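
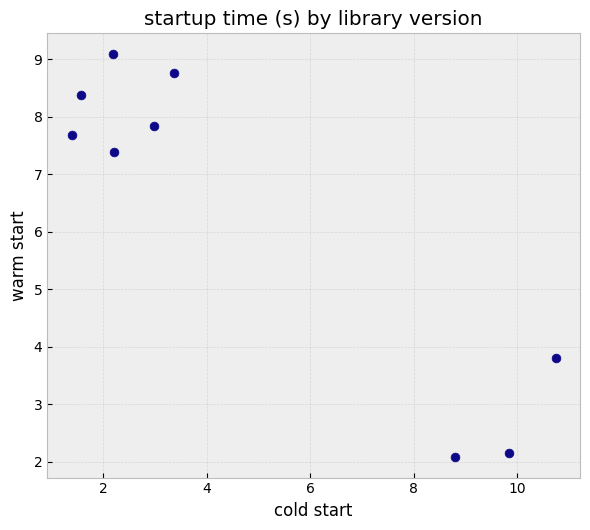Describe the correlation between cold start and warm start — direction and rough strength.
Points are negatively correlated; strong (|r| ≈ 0.9).

negative, strong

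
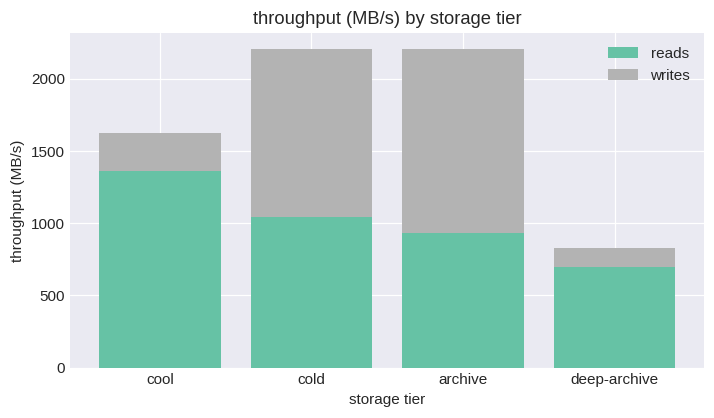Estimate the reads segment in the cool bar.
reads top ≈ 1400, bottom ≈ 0; segment ≈ 1400.

≈ 1400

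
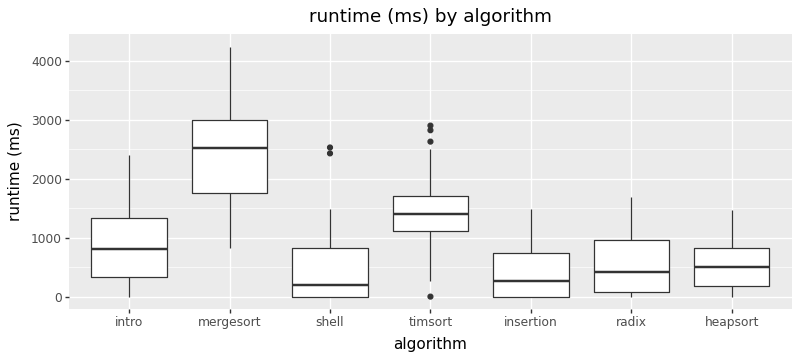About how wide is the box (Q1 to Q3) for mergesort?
≈ 1200

Q3 ≈ 3000, Q1 ≈ 1800; IQR ≈ 1200.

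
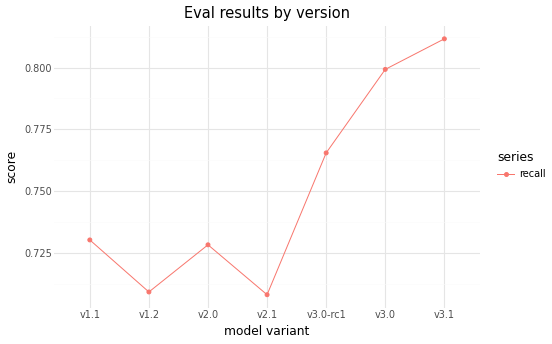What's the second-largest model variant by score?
Top 3: v3.1 ≈ 0.81, v3.0 ≈ 0.80, v3.0-rc1 ≈ 0.77.

v3.0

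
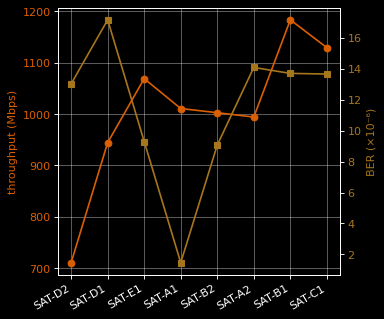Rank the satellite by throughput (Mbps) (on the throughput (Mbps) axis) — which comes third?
Top 4 (on the throughput (Mbps) axis): SAT-B1 ≈ 1200, SAT-C1 ≈ 1150, SAT-E1 ≈ 1050, SAT-A1 ≈ 1000.

SAT-E1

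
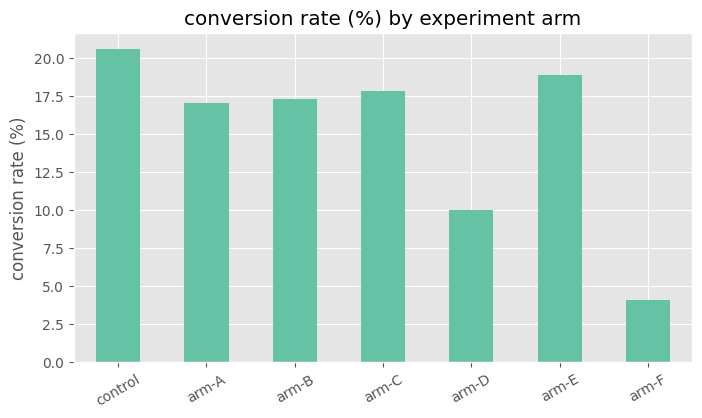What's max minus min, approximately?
Max control ≈ 20, min arm-F ≈ 4; range ≈ 16.

≈ 16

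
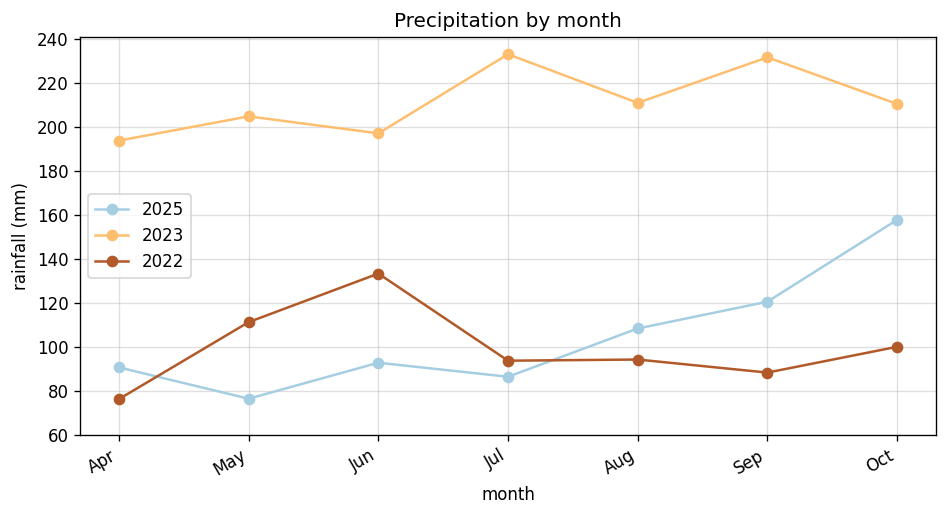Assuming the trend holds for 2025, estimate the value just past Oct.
≈ 190

Last three: 100, 120, 160 → slope ≈ 30/step → next ≈ 190.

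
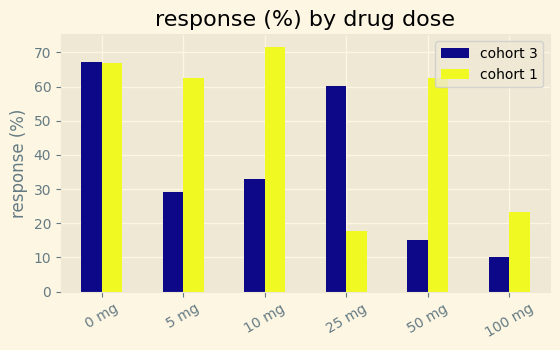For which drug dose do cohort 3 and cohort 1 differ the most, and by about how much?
50 mg, ≈ 50 %

50 mg: cohort 3 ≈ 10, cohort 1 ≈ 60 → gap ≈ 50. Next-largest (25 mg) is only ≈ 40.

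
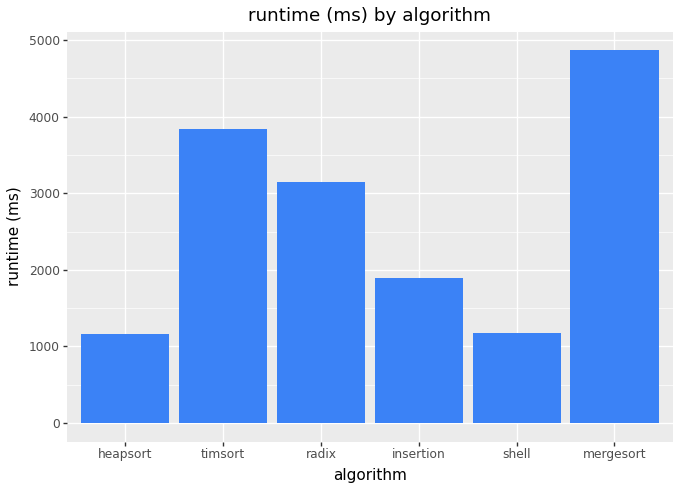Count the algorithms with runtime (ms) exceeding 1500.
4

Above 1500: timsort, radix, insertion, mergesort.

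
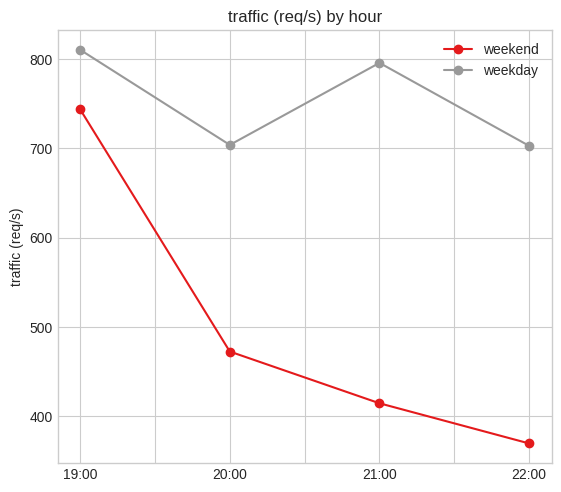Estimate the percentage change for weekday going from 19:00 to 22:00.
≈ -12.5%

19:00 ≈ 800, 22:00 ≈ 700; (700 − 800) / 800 ≈ -12.5%.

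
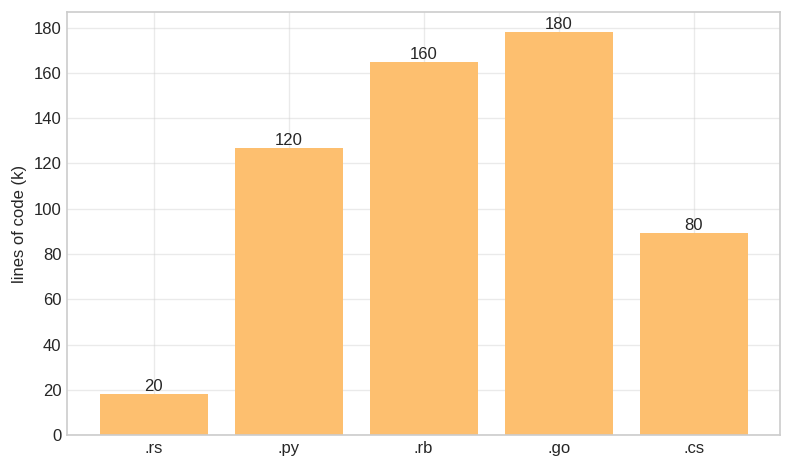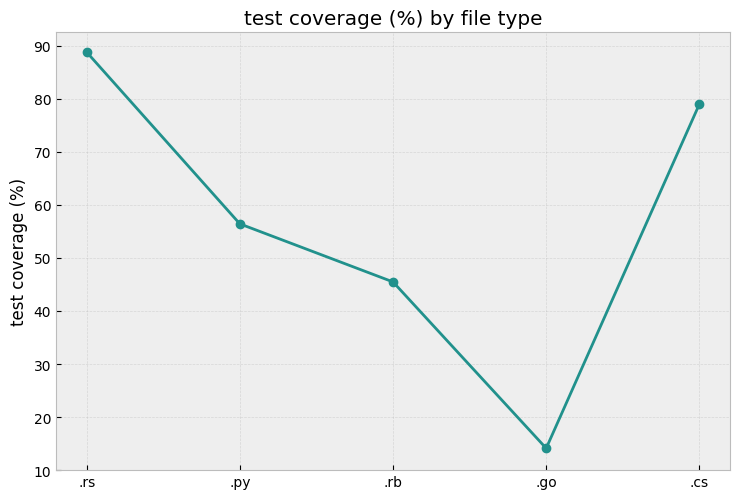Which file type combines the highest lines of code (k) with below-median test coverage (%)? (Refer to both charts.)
.go

Chart 2 median test coverage (%) ≈ 60; below-median file types: .rb, .go. Among those, .go has the highest lines of code (k) (≈ 180).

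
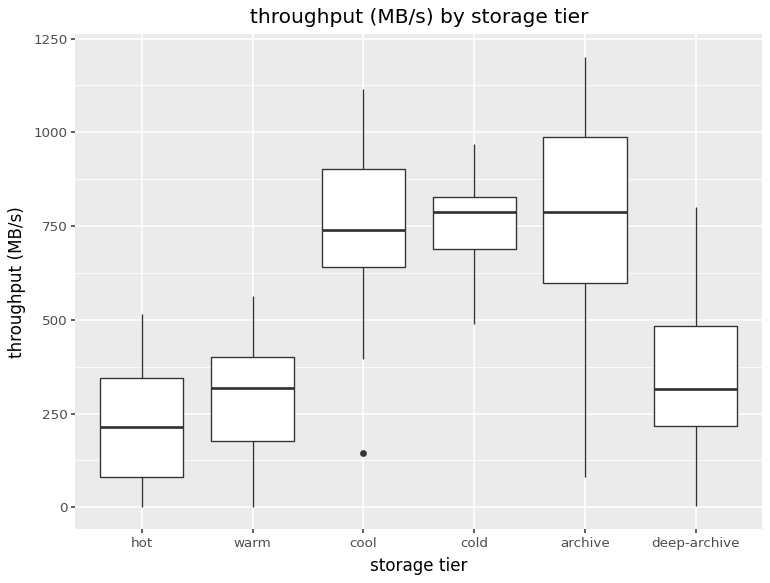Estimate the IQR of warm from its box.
Q3 ≈ 400, Q1 ≈ 200; IQR ≈ 200.

≈ 200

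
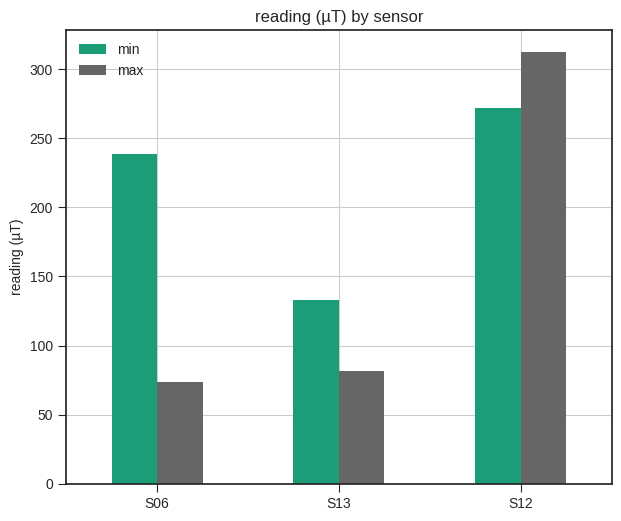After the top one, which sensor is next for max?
S13

Top 3 for max: S12 ≈ 300, S13 ≈ 100, S06 ≈ 50.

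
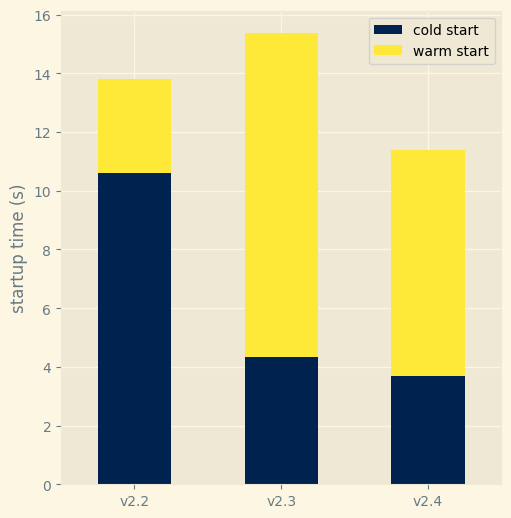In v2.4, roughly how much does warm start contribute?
≈ 8

warm start top ≈ 12, bottom ≈ 4; segment ≈ 8.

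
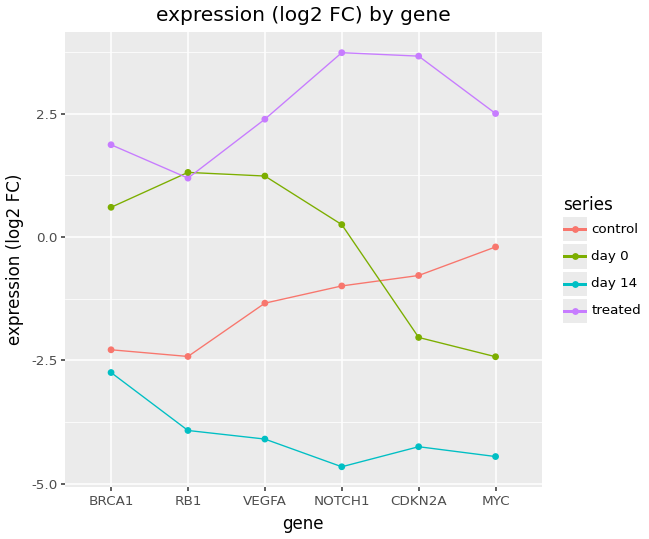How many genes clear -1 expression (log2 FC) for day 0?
Above -1: BRCA1, RB1, VEGFA, NOTCH1.

4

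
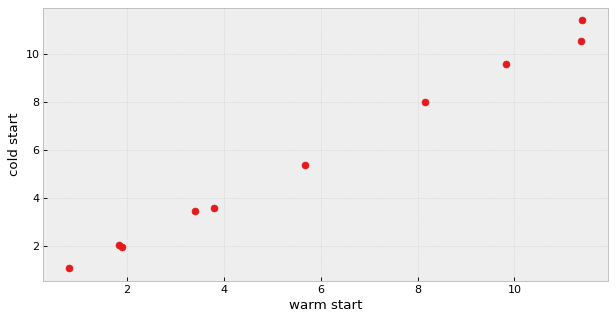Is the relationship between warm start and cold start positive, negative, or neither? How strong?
Points are positively correlated; strong (|r| ≈ 1.0).

positive, strong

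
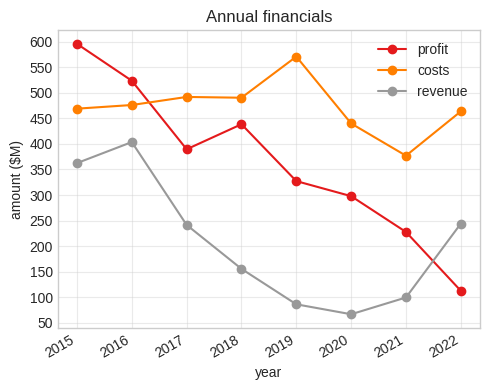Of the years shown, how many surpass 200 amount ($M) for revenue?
Above 200: 2015, 2016, 2017, 2022.

4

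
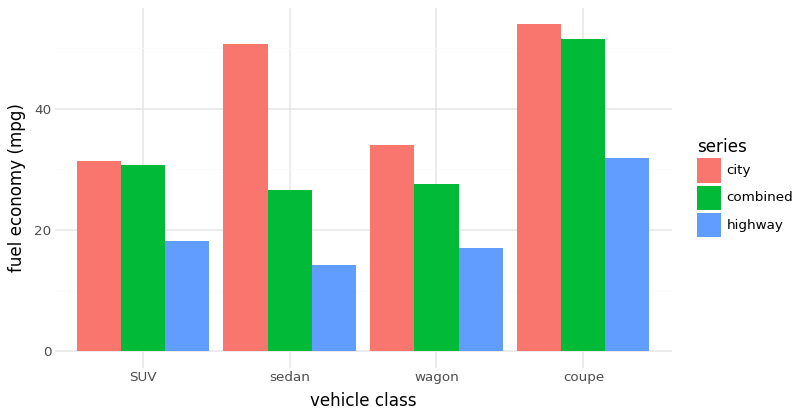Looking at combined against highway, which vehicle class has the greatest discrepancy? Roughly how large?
coupe, ≈ 20 mpg

coupe: combined ≈ 50, highway ≈ 30 → gap ≈ 20. Next-largest (SUV) is only ≈ 10.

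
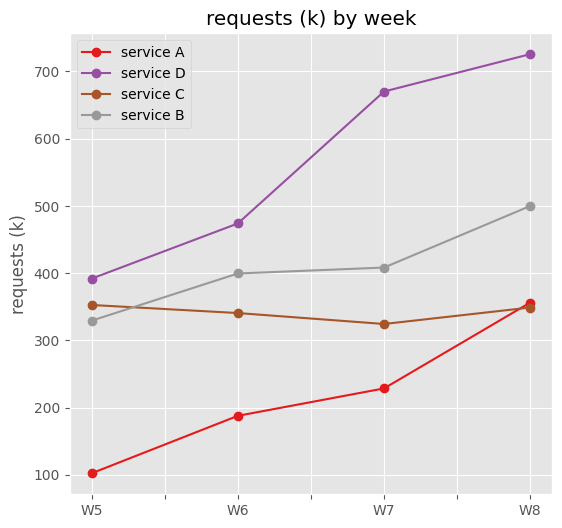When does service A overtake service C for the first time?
W7: service A ≈ 200 vs service C ≈ 300 (not yet); W8: service A ≈ 400 vs service C ≈ 300 (first crossover).

W8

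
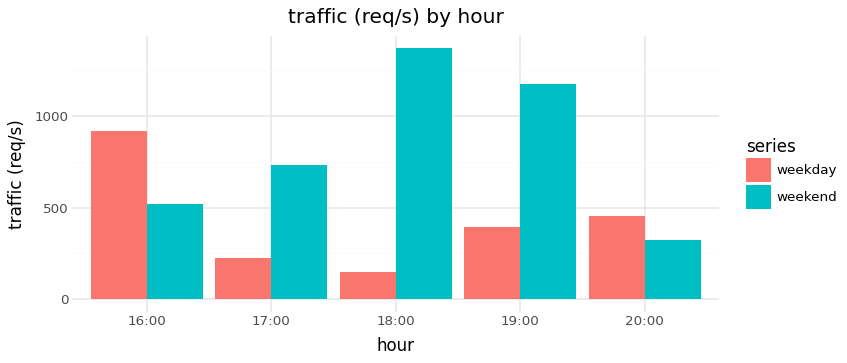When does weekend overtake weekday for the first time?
16:00: weekend ≈ 600 vs weekday ≈ 1000 (not yet); 17:00: weekend ≈ 800 vs weekday ≈ 200 (first crossover).

17:00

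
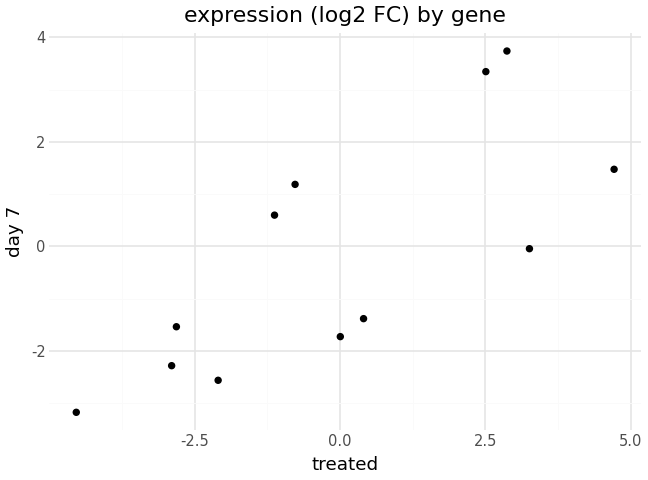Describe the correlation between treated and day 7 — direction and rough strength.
positive, strong

Points are positively correlated; strong (|r| ≈ 0.8).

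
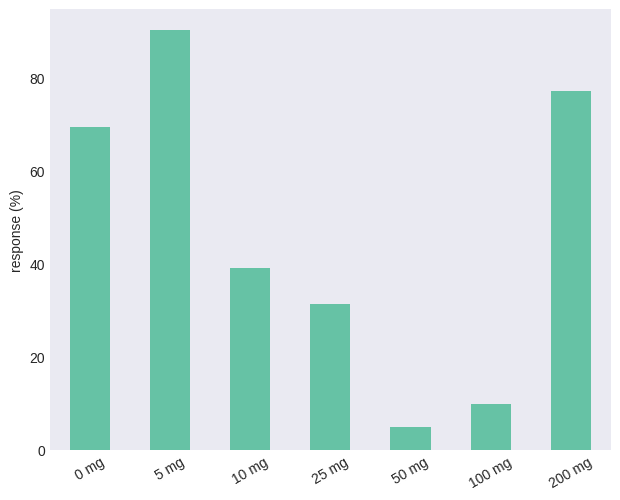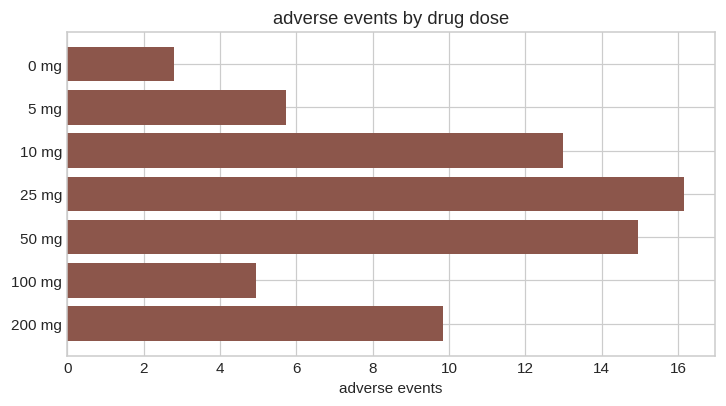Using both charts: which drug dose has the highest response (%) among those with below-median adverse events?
5 mg

Chart 2 median adverse events ≈ 10; below-median drug doses: 0 mg, 5 mg, 100 mg. Among those, 5 mg has the highest response (%) (≈ 90).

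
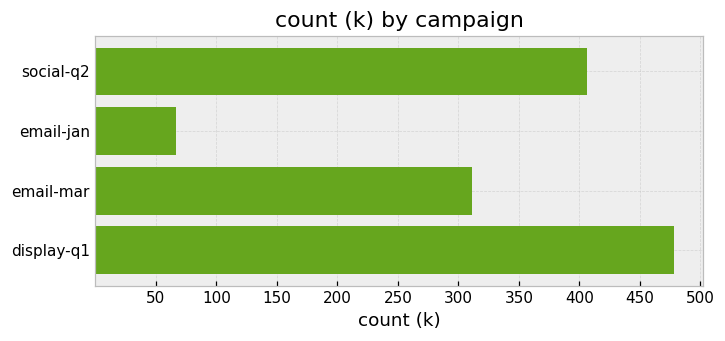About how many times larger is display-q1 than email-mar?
≈ 1.67×

display-q1 ≈ 500, email-mar ≈ 300; 500/300 ≈ 1.67.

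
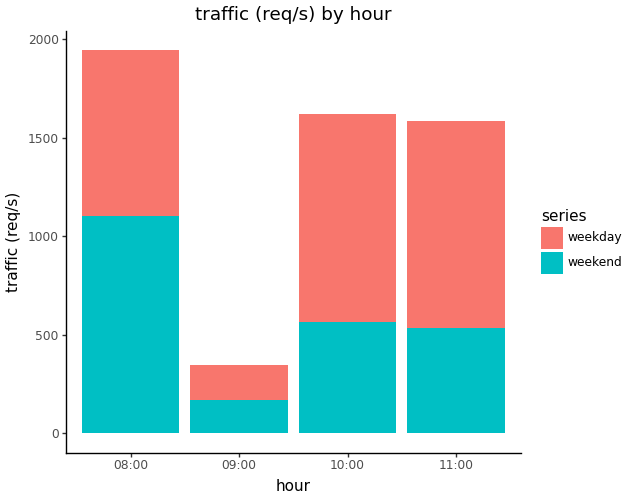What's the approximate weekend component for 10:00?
≈ 600

weekend top ≈ 600, bottom ≈ 0; segment ≈ 600.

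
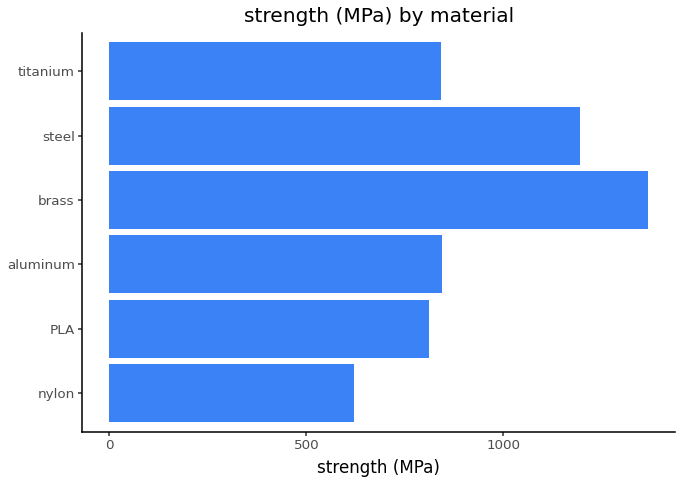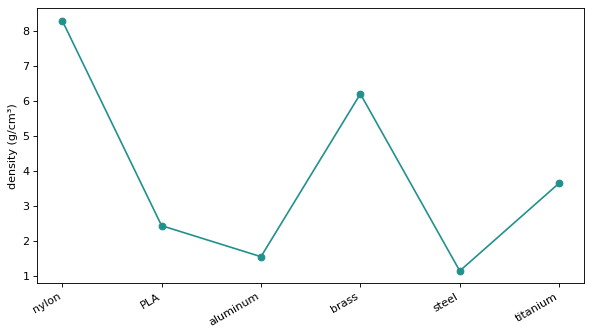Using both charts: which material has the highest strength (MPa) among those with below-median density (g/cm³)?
Chart 2 median density (g/cm³) ≈ 3; below-median materials: PLA, aluminum, steel. Among those, steel has the highest strength (MPa) (≈ 1200).

steel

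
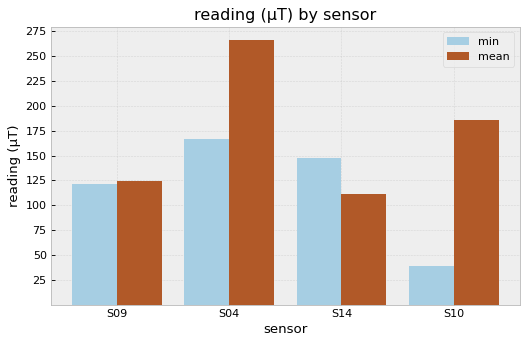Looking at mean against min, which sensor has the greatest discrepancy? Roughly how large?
S10: mean ≈ 175, min ≈ 50 → gap ≈ 125. Next-largest (S04) is only ≈ 100.

S10, ≈ 125 µT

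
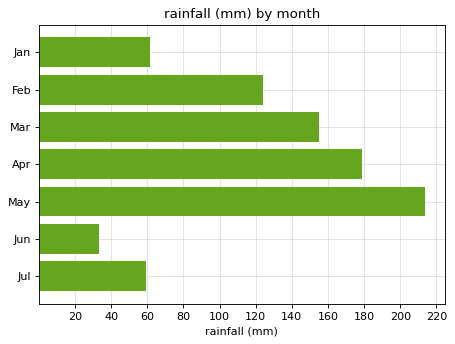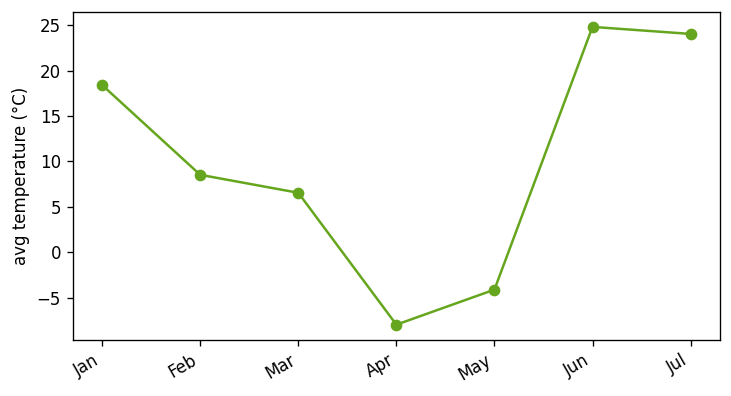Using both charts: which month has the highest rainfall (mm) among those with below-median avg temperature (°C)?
May

Chart 2 median avg temperature (°C) ≈ 10; below-median months: Mar, Apr, May. Among those, May has the highest rainfall (mm) (≈ 220).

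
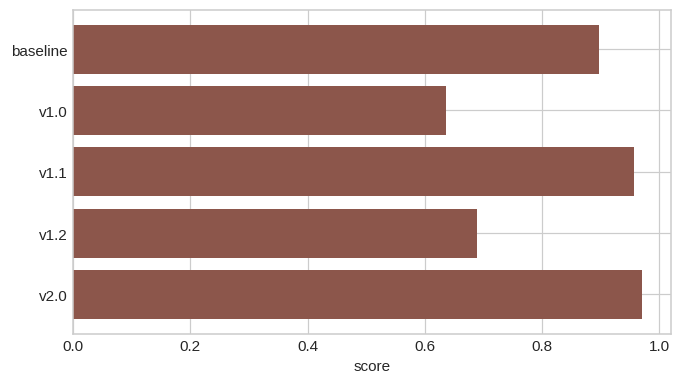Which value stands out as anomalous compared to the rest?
v1.0 ≈ 0.6; the rest sit between ≈ 0.7 and ≈ 1.0.

v1.0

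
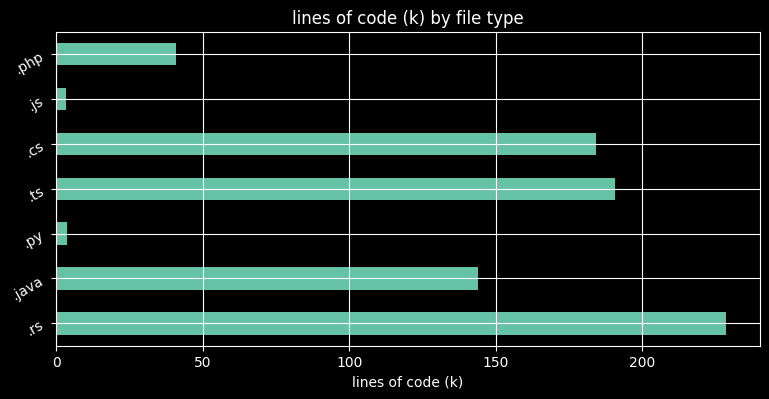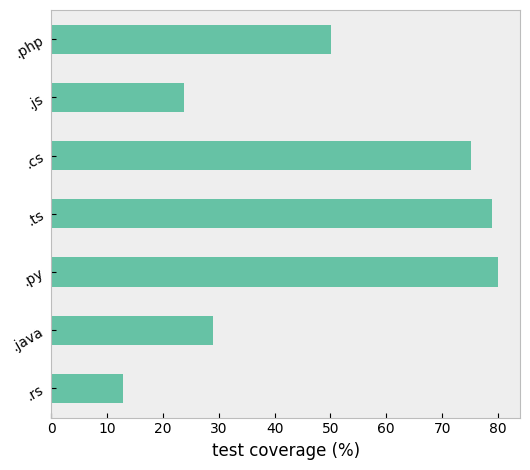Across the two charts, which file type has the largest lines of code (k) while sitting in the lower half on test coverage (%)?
Chart 2 median test coverage (%) ≈ 50; below-median file types: .rs, .java, .js. Among those, .rs has the highest lines of code (k) (≈ 225).

.rs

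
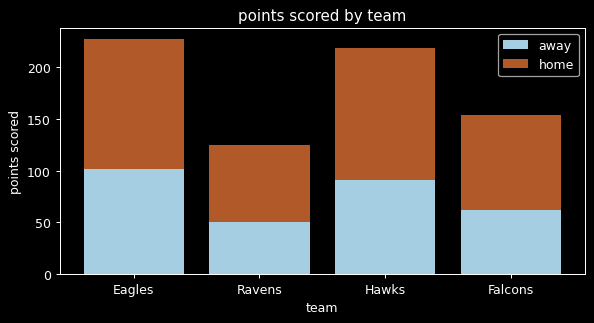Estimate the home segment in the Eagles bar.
≈ 120

home top ≈ 220, bottom ≈ 100; segment ≈ 120.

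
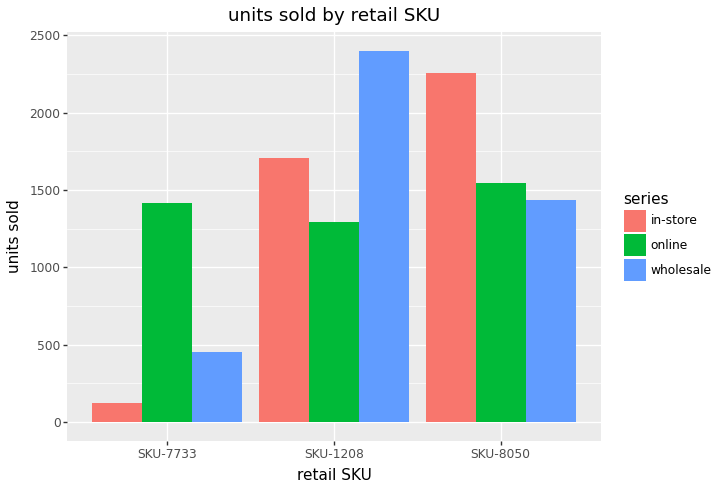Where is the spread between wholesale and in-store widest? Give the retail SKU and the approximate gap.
SKU-8050: wholesale ≈ 1400, in-store ≈ 2200 → gap ≈ 800. Next-largest (SKU-1208) is only ≈ 600.

SKU-8050, ≈ 800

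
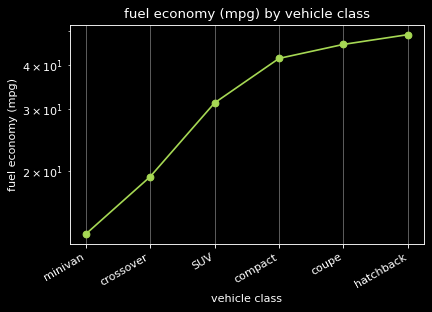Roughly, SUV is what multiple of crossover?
SUV ≈ 30, crossover ≈ 20; 30/20 ≈ 1.5.

≈ 1.5×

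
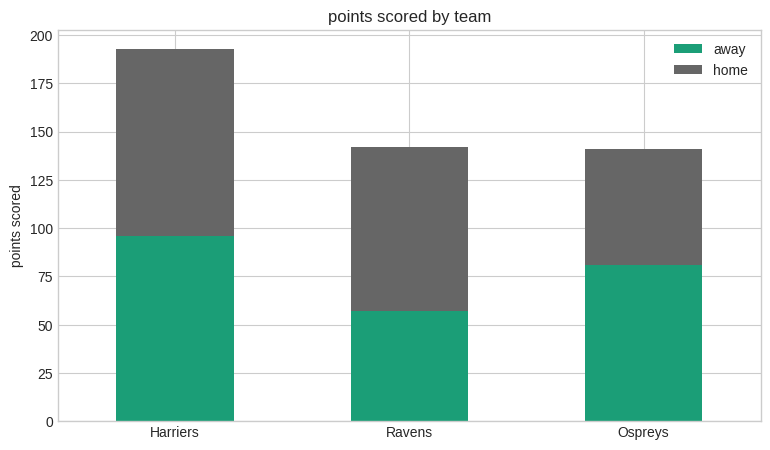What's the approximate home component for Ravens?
≈ 80

home top ≈ 140, bottom ≈ 60; segment ≈ 80.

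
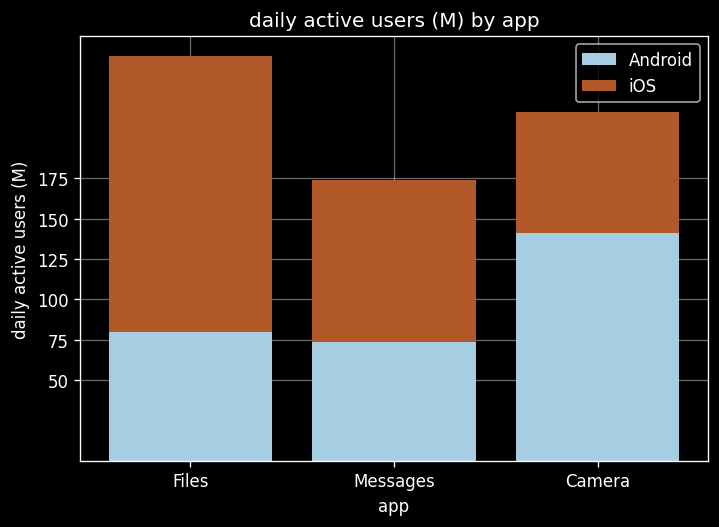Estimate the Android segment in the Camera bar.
Android top ≈ 150, bottom ≈ 0; segment ≈ 150.

≈ 150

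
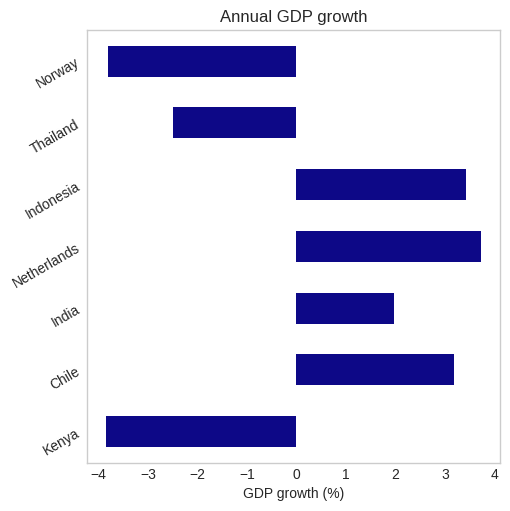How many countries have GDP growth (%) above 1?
Above 1: Chile, India, Netherlands, Indonesia.

4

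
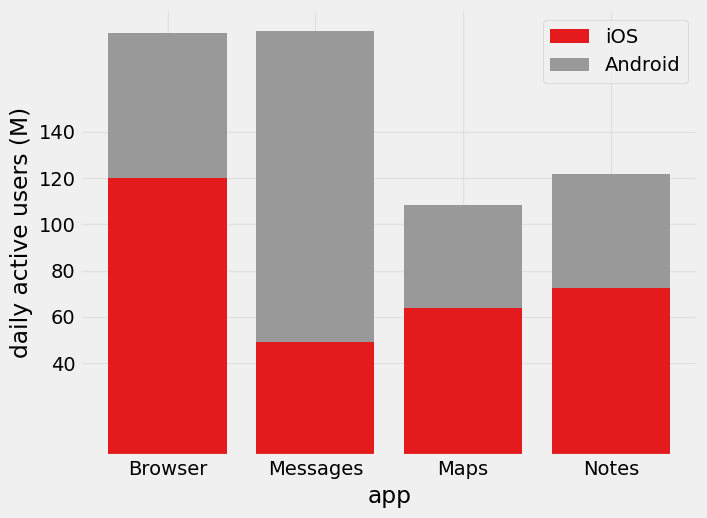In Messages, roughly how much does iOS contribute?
≈ 40

iOS top ≈ 40, bottom ≈ 0; segment ≈ 40.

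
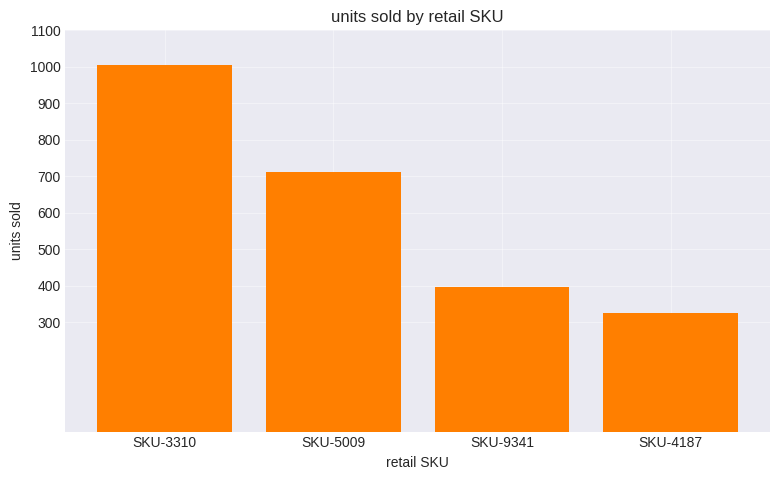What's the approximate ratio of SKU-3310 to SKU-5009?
SKU-3310 ≈ 1000, SKU-5009 ≈ 700; 1000/700 ≈ 1.43.

≈ 1.43×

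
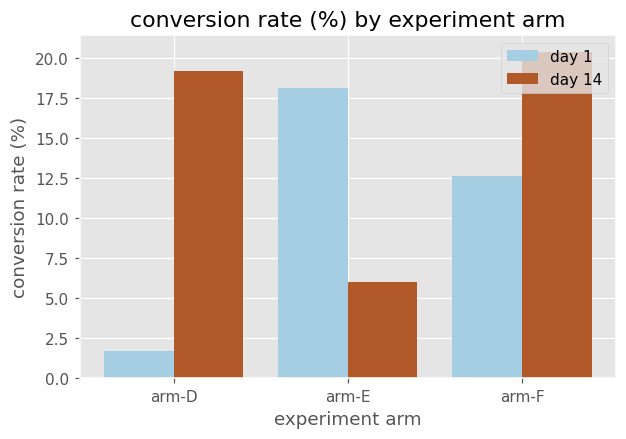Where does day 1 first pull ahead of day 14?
arm-D: day 1 ≈ 2 vs day 14 ≈ 20 (not yet); arm-E: day 1 ≈ 18 vs day 14 ≈ 6 (first crossover).

arm-E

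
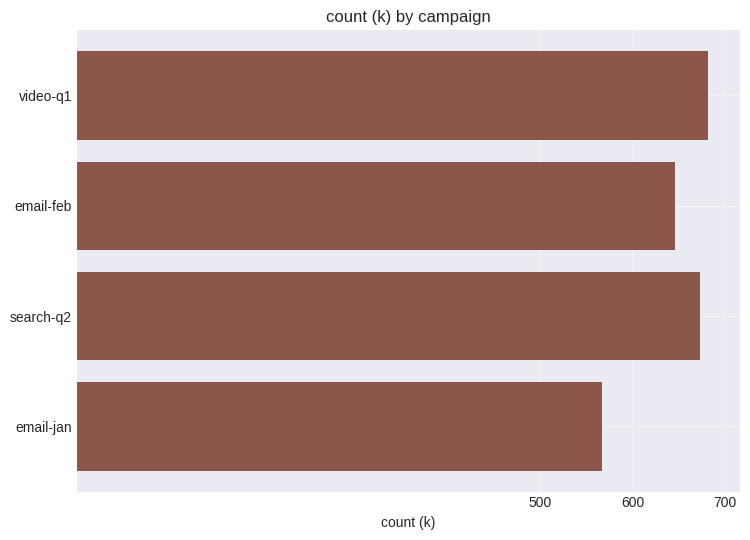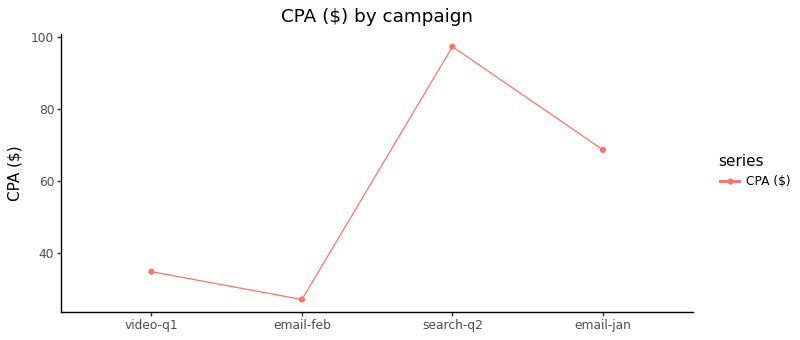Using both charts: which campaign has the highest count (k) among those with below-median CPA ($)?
Chart 2 median CPA ($) ≈ 50; below-median campaigns: video-q1, email-feb. Among those, video-q1 has the highest count (k) (≈ 700).

video-q1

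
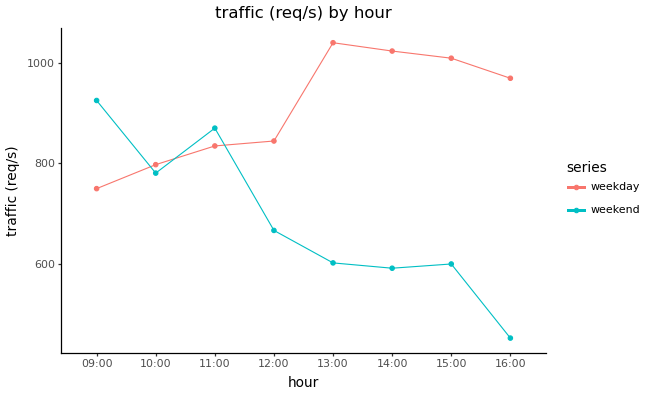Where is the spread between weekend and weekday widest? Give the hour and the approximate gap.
16:00: weekend ≈ 450, weekday ≈ 950 → gap ≈ 500. Next-largest (13:00) is only ≈ 450.

16:00, ≈ 500 req/s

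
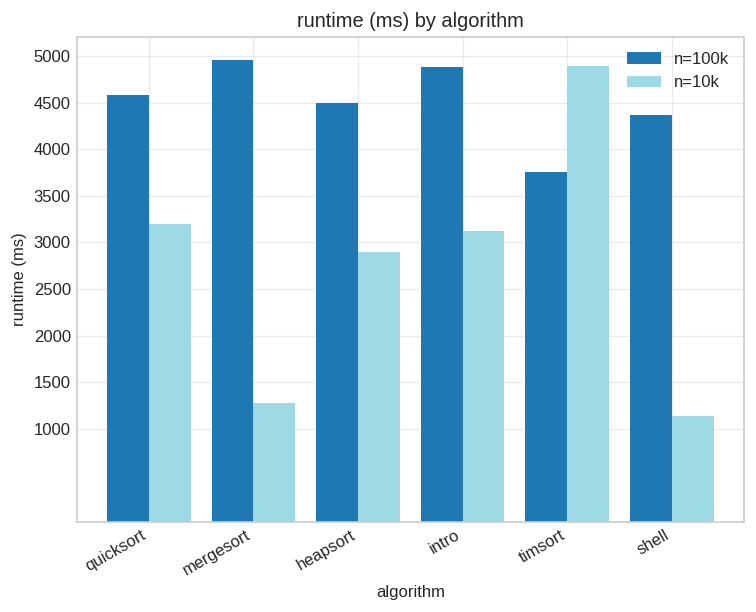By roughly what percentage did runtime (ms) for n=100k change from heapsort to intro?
≈ +11.1%

heapsort ≈ 4500, intro ≈ 5000; (5000 − 4500) / 4500 ≈ +11.1%.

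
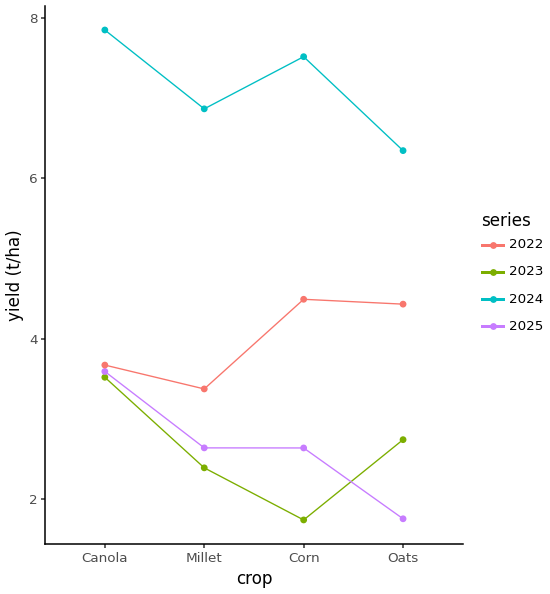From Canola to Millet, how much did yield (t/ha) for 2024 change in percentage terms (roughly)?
Canola ≈ 8, Millet ≈ 7; (7 − 8) / 8 ≈ -12.5%.

≈ -12.5%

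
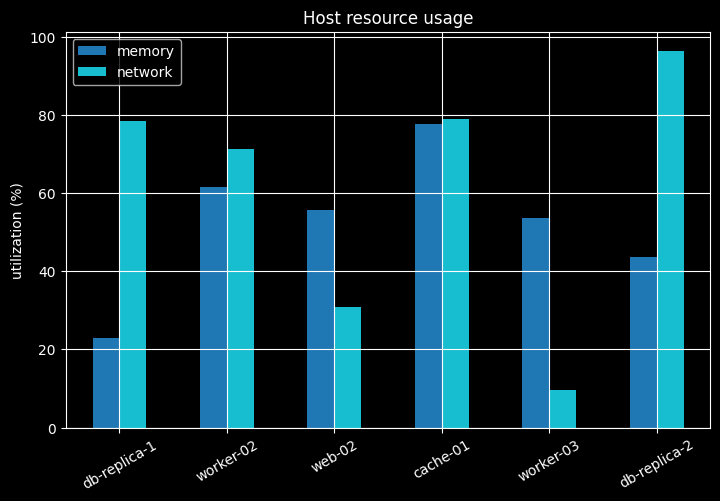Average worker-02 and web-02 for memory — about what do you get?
(60 + 60) / 2 ≈ 60.

≈ 60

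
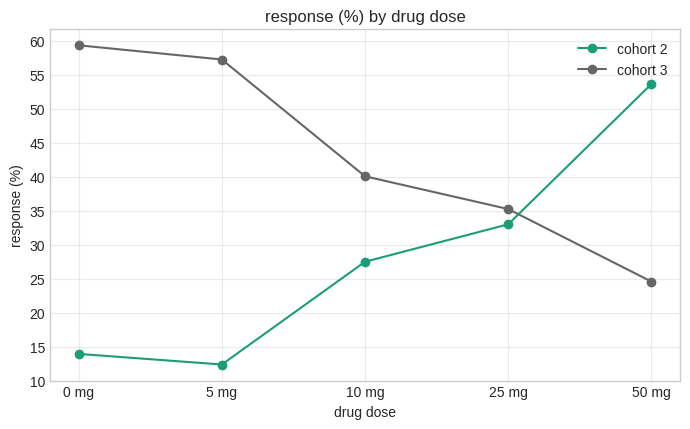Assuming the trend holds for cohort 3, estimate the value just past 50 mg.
≈ 17.5

Last three: 40, 35, 25 → slope ≈ -7.5/step → next ≈ 17.5.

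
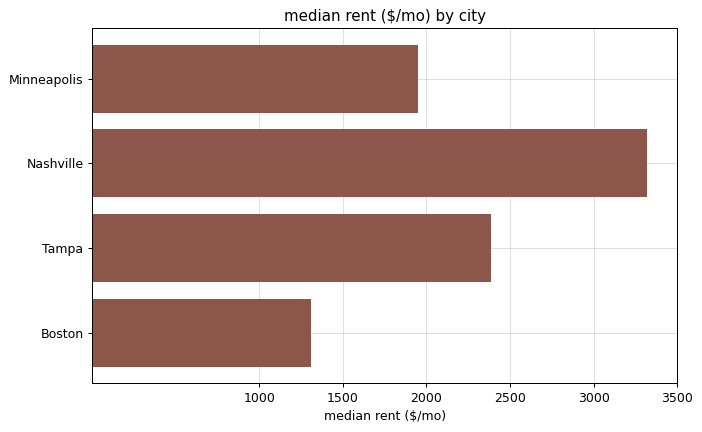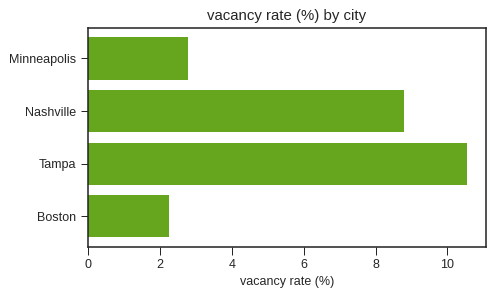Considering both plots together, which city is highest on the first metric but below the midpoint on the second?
Minneapolis

Chart 2 median vacancy rate (%) ≈ 6; below-median cities: Minneapolis, Boston. Among those, Minneapolis has the highest median rent ($/mo) (≈ 2000).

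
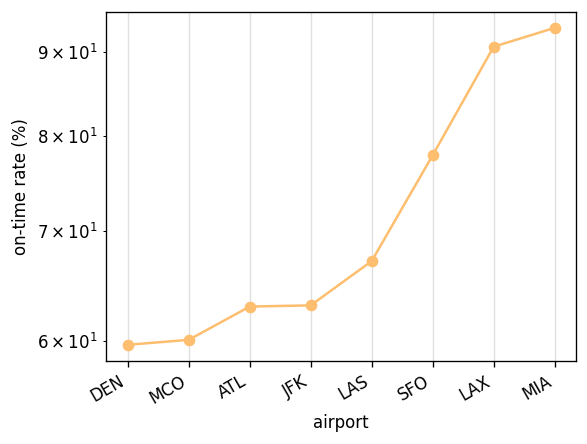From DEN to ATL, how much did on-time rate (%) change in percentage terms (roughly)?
≈ +8.3%

DEN ≈ 60, ATL ≈ 65; (65 − 60) / 60 ≈ +8.3%.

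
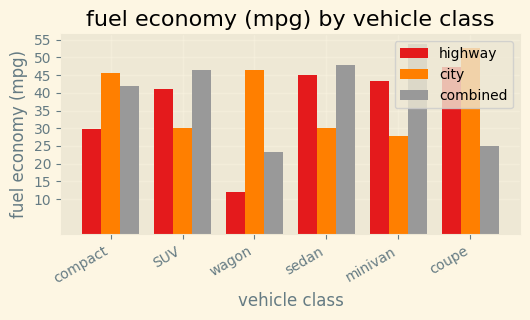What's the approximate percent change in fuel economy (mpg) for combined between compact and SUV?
compact ≈ 40, SUV ≈ 45; (45 − 40) / 40 ≈ +12.5%.

≈ +12.5%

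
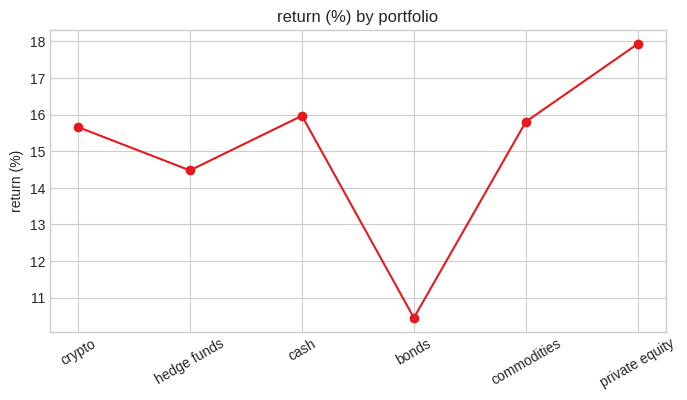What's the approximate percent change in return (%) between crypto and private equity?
crypto ≈ 16, private equity ≈ 18; (18 − 16) / 16 ≈ +12.5%.

≈ +12.5%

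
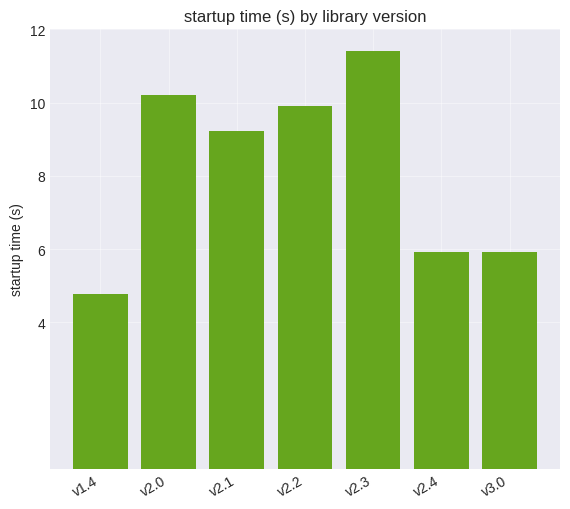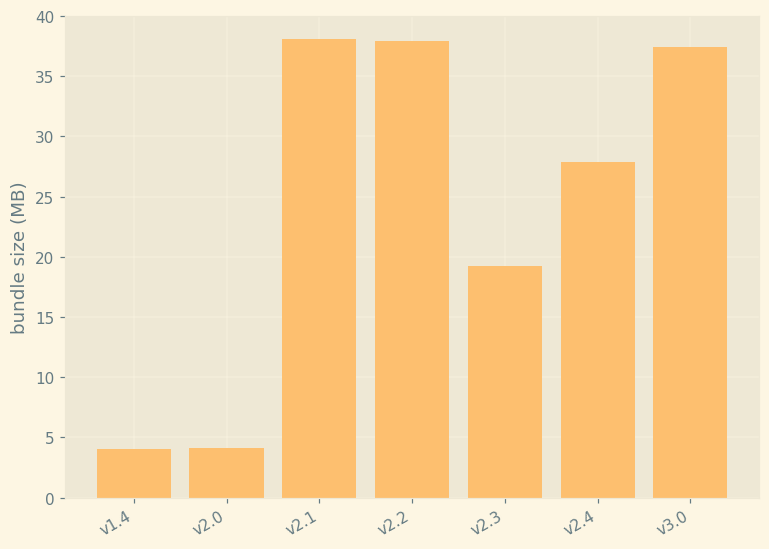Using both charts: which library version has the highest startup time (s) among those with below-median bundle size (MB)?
Chart 2 median bundle size (MB) ≈ 30; below-median library versions: v1.4, v2.0, v2.3. Among those, v2.3 has the highest startup time (s) (≈ 12).

v2.3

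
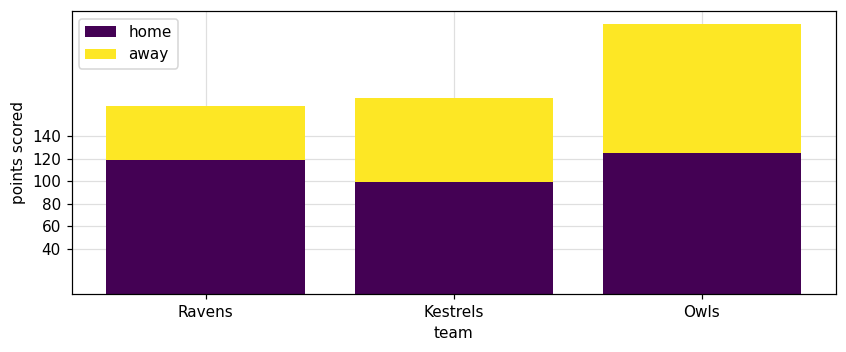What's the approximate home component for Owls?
home top ≈ 120, bottom ≈ 0; segment ≈ 120.

≈ 120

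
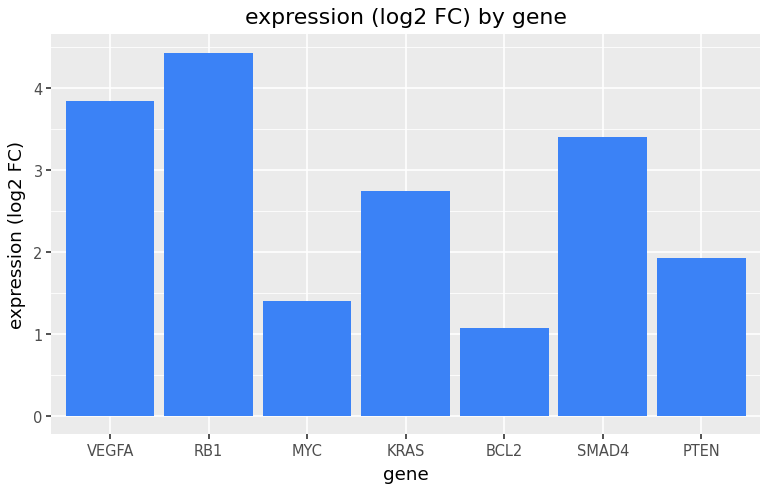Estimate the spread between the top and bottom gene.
Max RB1 ≈ 4.5, min BCL2 ≈ 1.0; range ≈ 3.5.

≈ 3.5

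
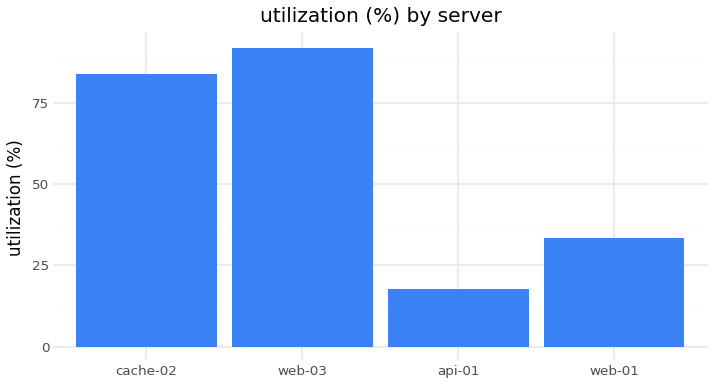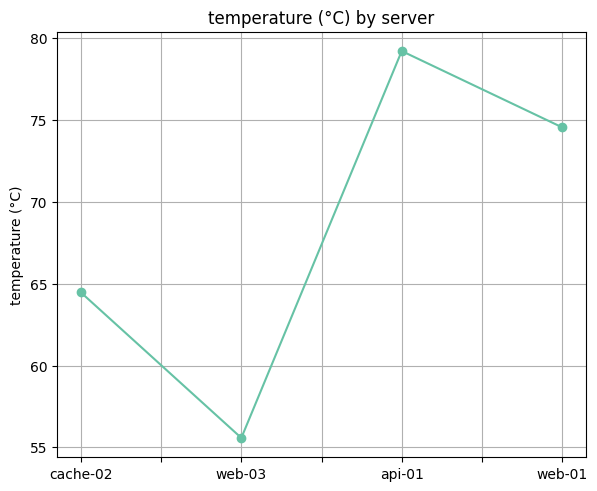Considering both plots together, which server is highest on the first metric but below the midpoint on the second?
web-03

Chart 2 median temperature (°C) ≈ 70; below-median servers: cache-02, web-03. Among those, web-03 has the highest utilization (%) (≈ 90).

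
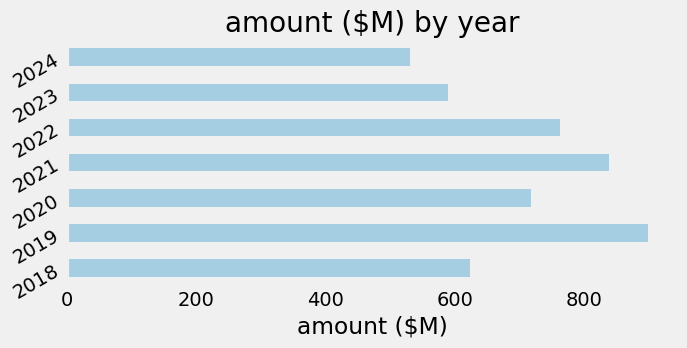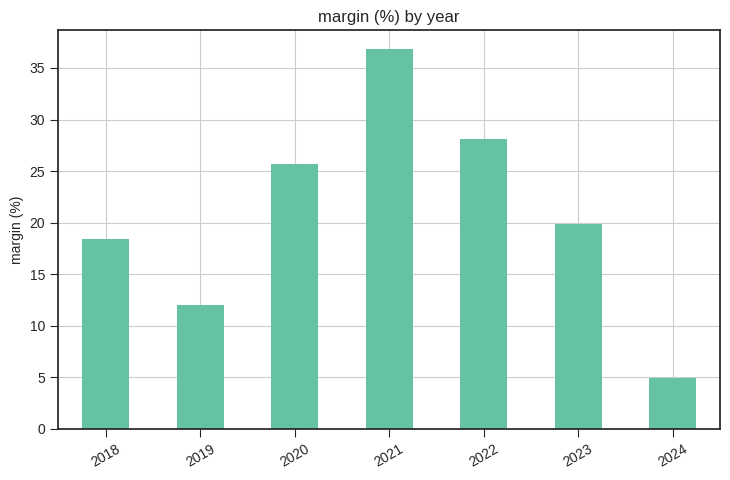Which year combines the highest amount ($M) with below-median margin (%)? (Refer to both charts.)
2019

Chart 2 median margin (%) ≈ 20; below-median years: 2018, 2019, 2024. Among those, 2019 has the highest amount ($M) (≈ 900).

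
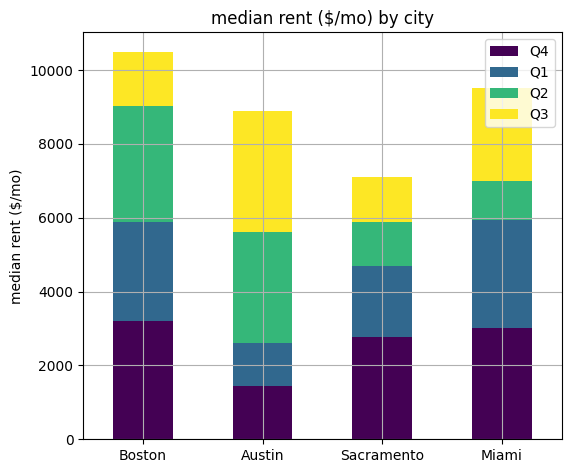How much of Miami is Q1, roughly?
≈ 3000

Q1 top ≈ 6000, bottom ≈ 3000; segment ≈ 3000.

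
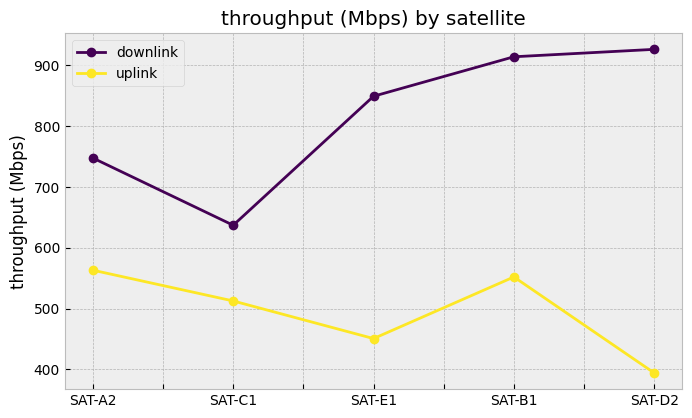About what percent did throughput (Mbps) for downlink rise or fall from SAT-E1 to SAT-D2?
≈ +11.8%

SAT-E1 ≈ 850, SAT-D2 ≈ 950; (950 − 850) / 850 ≈ +11.8%.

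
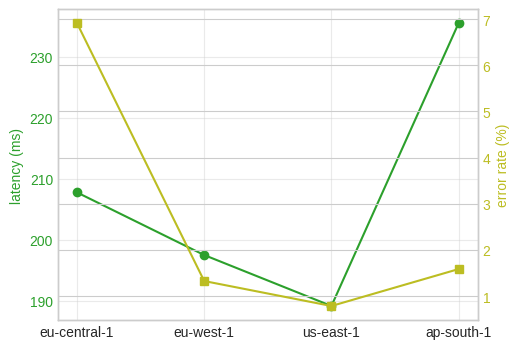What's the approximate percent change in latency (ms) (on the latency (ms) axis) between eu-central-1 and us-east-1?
≈ -9.5%

eu-central-1 ≈ 210, us-east-1 ≈ 190; (190 − 210) / 210 ≈ -9.5%.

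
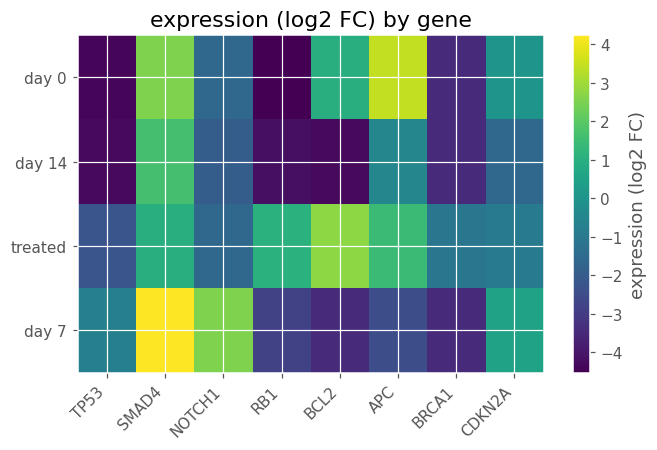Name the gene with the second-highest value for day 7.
NOTCH1

Top 3 for day 7: SMAD4 ≈ 4, NOTCH1 ≈ 3, CDKN2A ≈ 1.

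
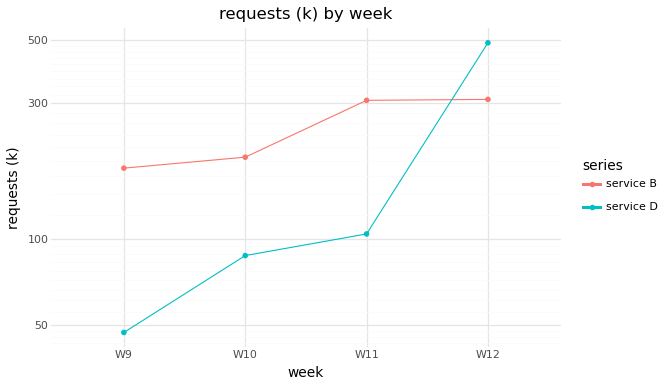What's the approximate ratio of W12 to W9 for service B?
≈ 1.5×

W12 ≈ 300, W9 ≈ 200; 300/200 ≈ 1.5.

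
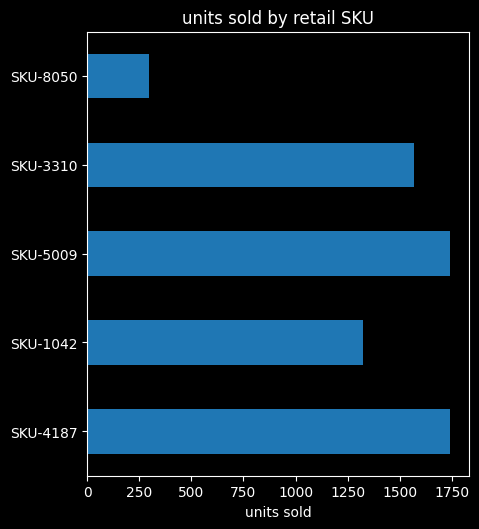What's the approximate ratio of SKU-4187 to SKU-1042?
SKU-4187 ≈ 1800, SKU-1042 ≈ 1400; 1800/1400 ≈ 1.29.

≈ 1.29×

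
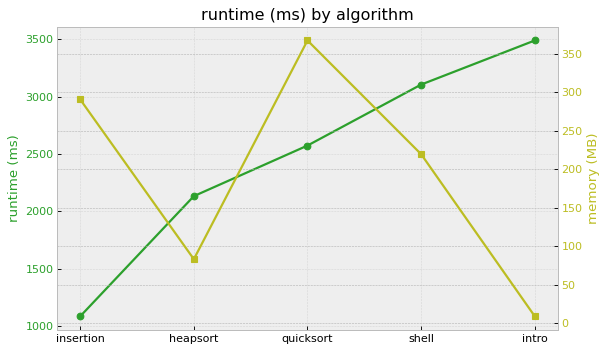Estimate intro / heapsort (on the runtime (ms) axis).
intro ≈ 3500, heapsort ≈ 2000; 3500/2000 ≈ 1.75.

≈ 1.75×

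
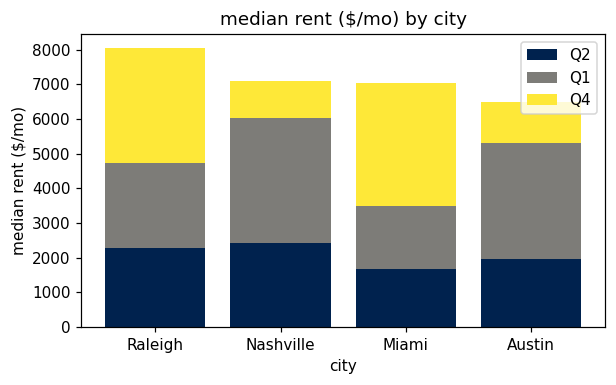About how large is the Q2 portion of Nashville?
≈ 2000

Q2 top ≈ 2000, bottom ≈ 0; segment ≈ 2000.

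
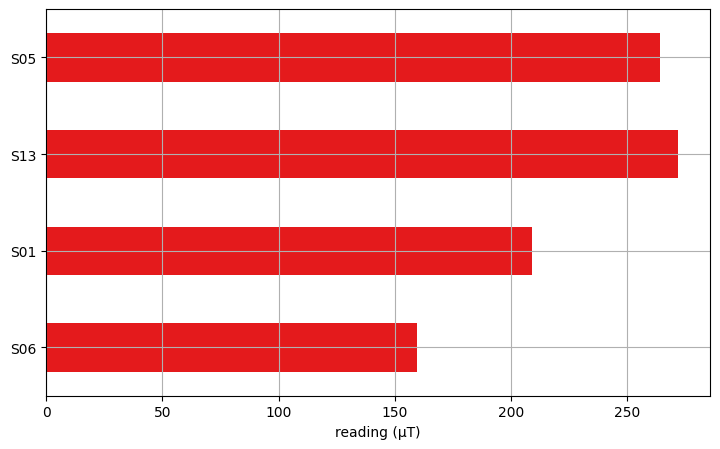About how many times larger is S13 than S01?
≈ 1.38×

S13 ≈ 275, S01 ≈ 200; 275/200 ≈ 1.38.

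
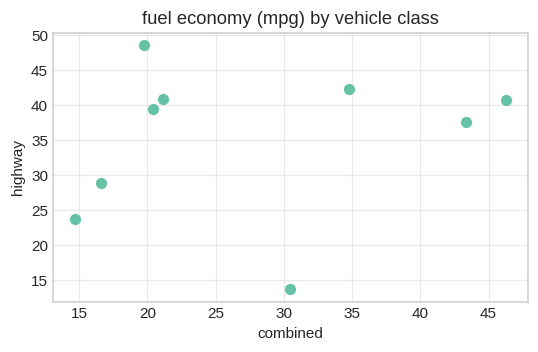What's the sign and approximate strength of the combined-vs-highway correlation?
no clear correlation

Points are roughly uncorrelated; weak (|r| ≈ 0.2).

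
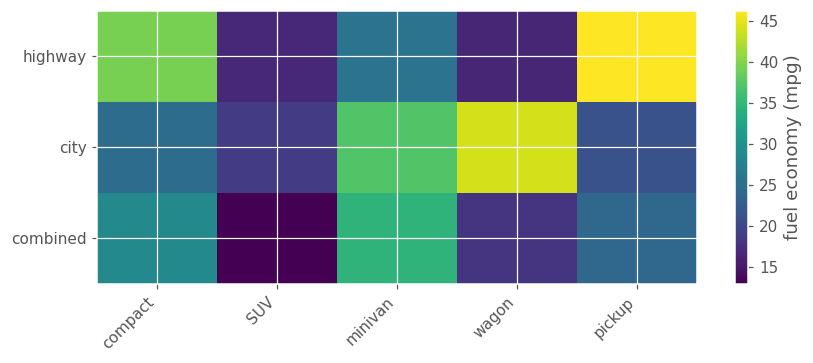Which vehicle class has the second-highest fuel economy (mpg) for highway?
compact

Top 3 for highway: pickup ≈ 45, compact ≈ 40, minivan ≈ 25.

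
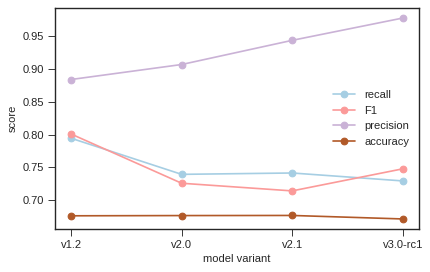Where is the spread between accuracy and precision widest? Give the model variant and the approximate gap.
v3.0-rc1, ≈ 0.35

v3.0-rc1: accuracy ≈ 0.65, precision ≈ 1.00 → gap ≈ 0.35. Next-largest (v2.1) is only ≈ 0.25.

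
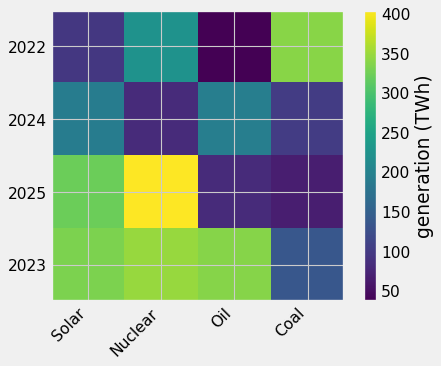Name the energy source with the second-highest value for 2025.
Top 3 for 2025: Nuclear ≈ 400, Solar ≈ 300, Oil ≈ 100.

Solar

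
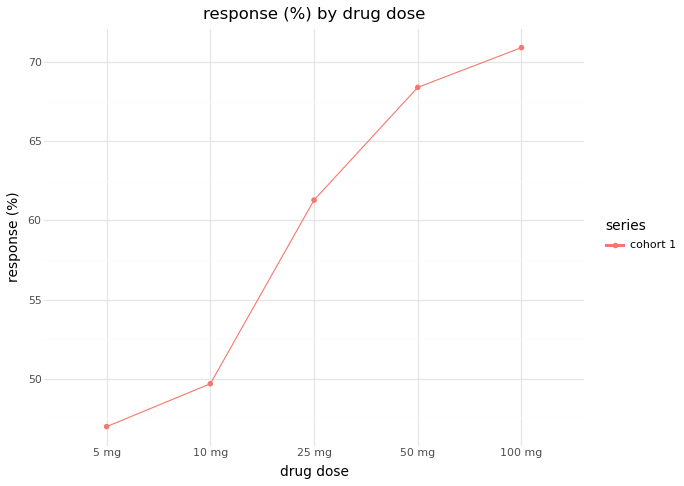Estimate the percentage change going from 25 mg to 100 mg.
25 mg ≈ 62, 100 mg ≈ 70; (70 − 62) / 62 ≈ +12.9%.

≈ +12.9%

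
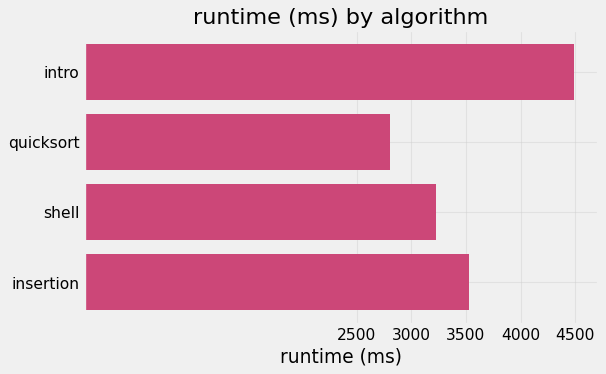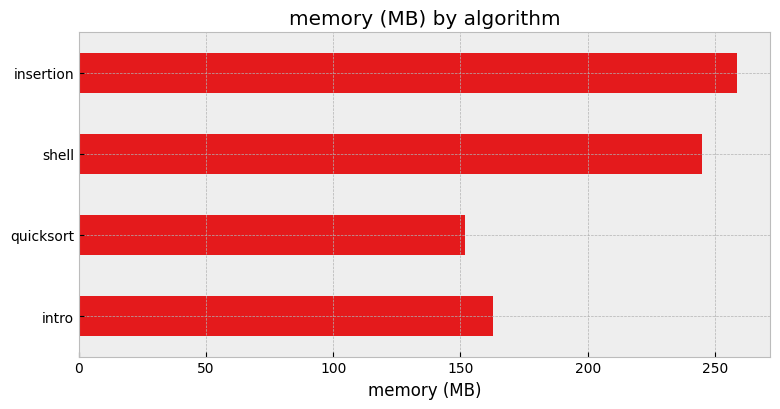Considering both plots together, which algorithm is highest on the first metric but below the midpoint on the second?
intro

Chart 2 median memory (MB) ≈ 200; below-median algorithms: intro, quicksort. Among those, intro has the highest runtime (ms) (≈ 4500).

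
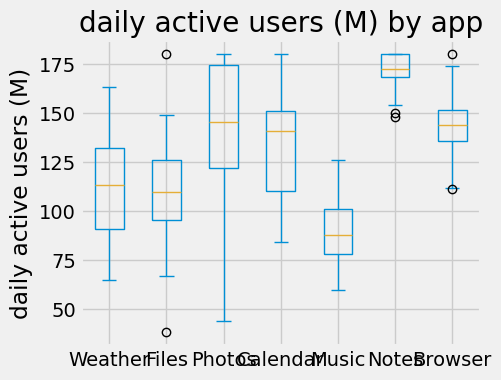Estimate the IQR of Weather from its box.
Q3 ≈ 130, Q1 ≈ 90; IQR ≈ 40.

≈ 40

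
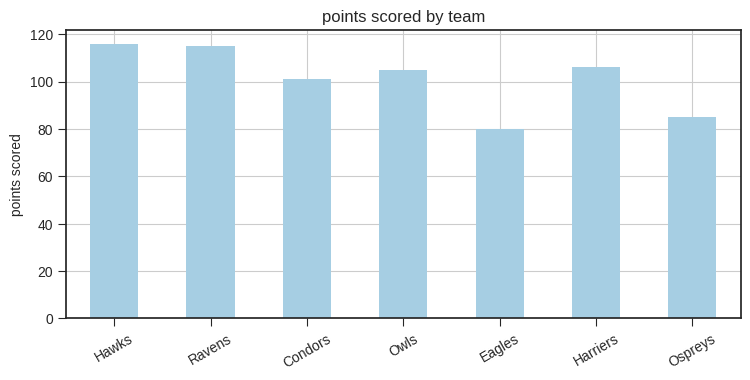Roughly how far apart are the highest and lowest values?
Max Hawks ≈ 120, min Eagles ≈ 80; range ≈ 40.

≈ 40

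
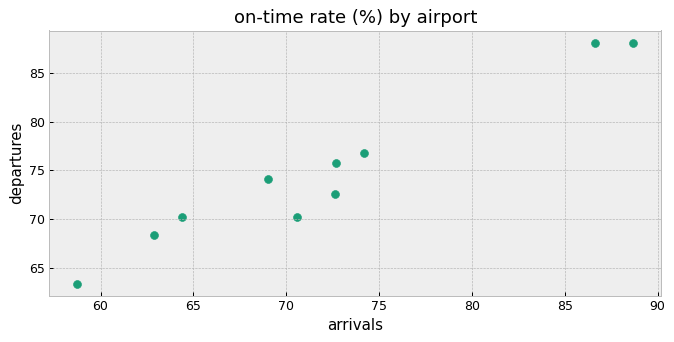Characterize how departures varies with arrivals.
positive, strong

Points are positively correlated; strong (|r| ≈ 1.0).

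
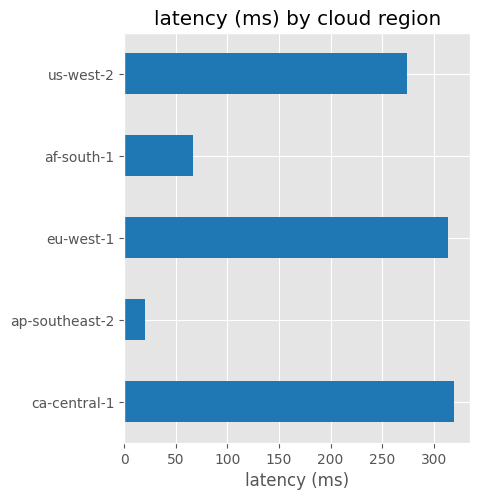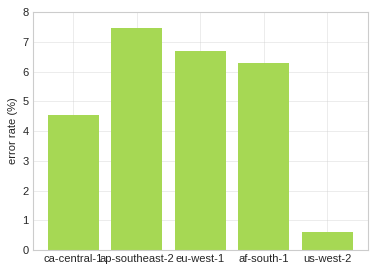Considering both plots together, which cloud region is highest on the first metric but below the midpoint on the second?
ca-central-1

Chart 2 median error rate (%) ≈ 6; below-median cloud regions: ca-central-1, us-west-2. Among those, ca-central-1 has the highest latency (ms) (≈ 300).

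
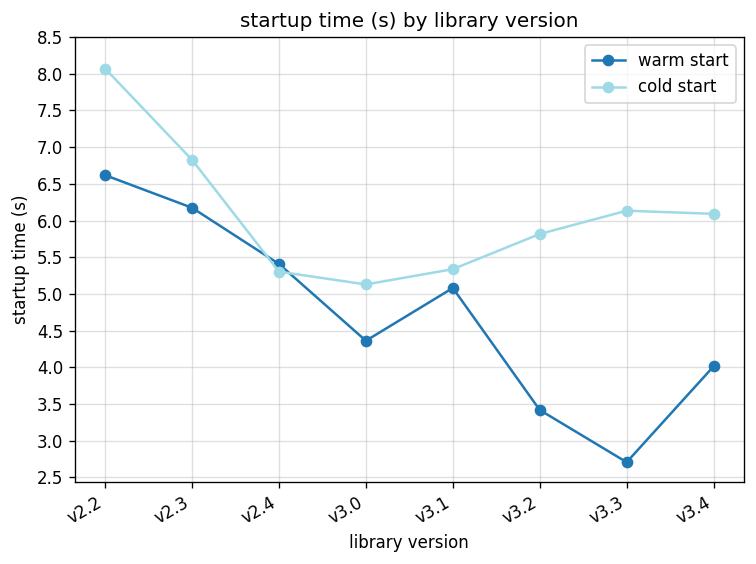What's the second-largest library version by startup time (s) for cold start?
v2.3

Top 3 for cold start: v2.2 ≈ 8.0, v2.3 ≈ 7.0, v3.3 ≈ 6.0.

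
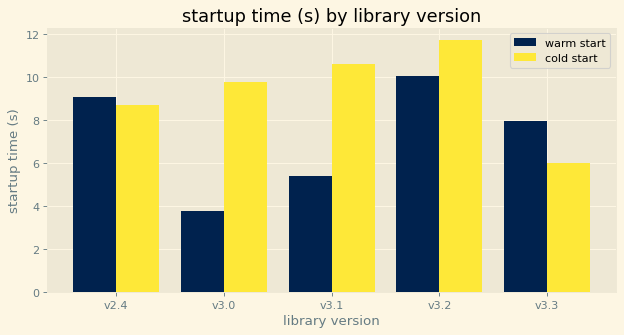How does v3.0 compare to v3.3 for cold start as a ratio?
≈ 1.67×

v3.0 ≈ 10, v3.3 ≈ 6; 10/6 ≈ 1.67.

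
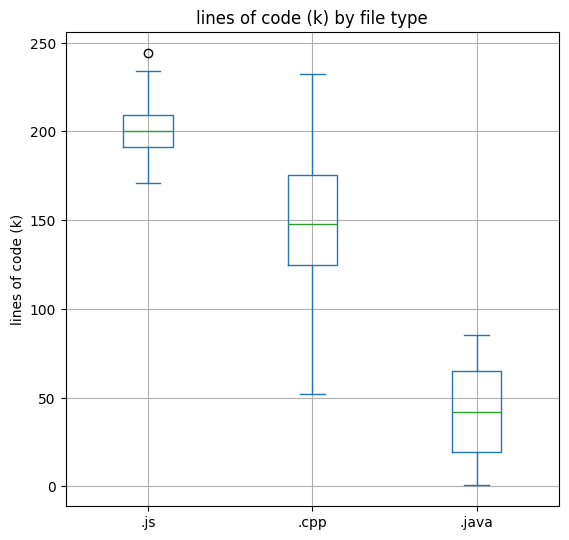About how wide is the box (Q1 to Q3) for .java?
Q3 ≈ 60, Q1 ≈ 20; IQR ≈ 40.

≈ 40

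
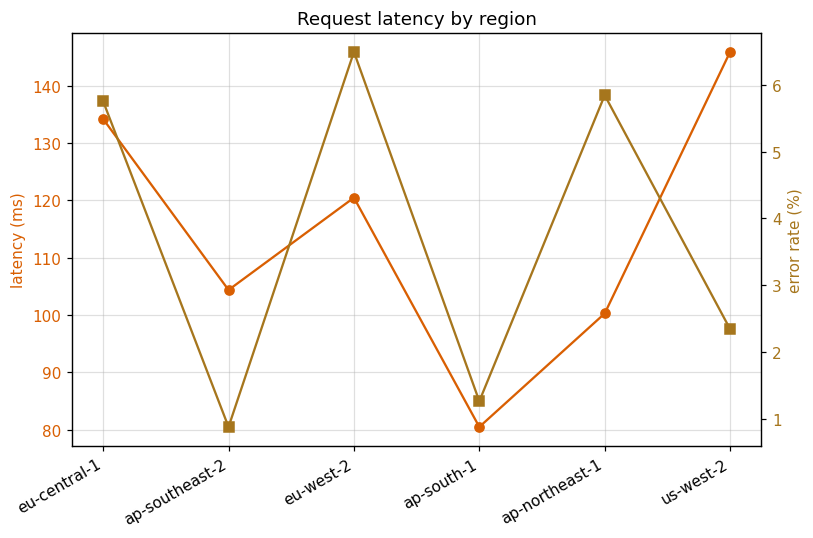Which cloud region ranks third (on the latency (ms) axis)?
Top 4 (on the latency (ms) axis): us-west-2 ≈ 150, eu-central-1 ≈ 130, eu-west-2 ≈ 120, ap-southeast-2 ≈ 100.

eu-west-2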